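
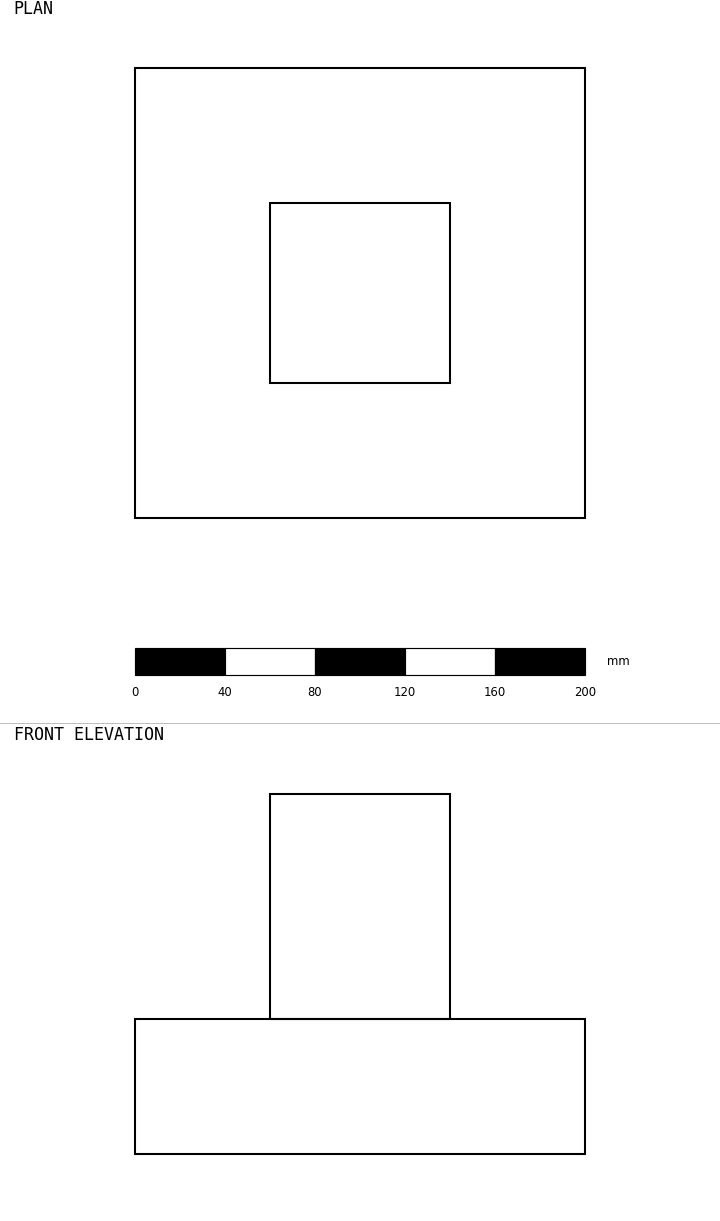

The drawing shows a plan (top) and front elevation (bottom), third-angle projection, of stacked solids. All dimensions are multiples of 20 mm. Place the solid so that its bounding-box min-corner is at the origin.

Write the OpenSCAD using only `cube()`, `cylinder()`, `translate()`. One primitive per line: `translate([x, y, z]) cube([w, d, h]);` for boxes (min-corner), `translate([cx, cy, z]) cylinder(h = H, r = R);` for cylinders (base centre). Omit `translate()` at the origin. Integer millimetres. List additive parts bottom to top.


cube([200, 200, 60]);
translate([60, 60, 60]) cube([80, 80, 100]);


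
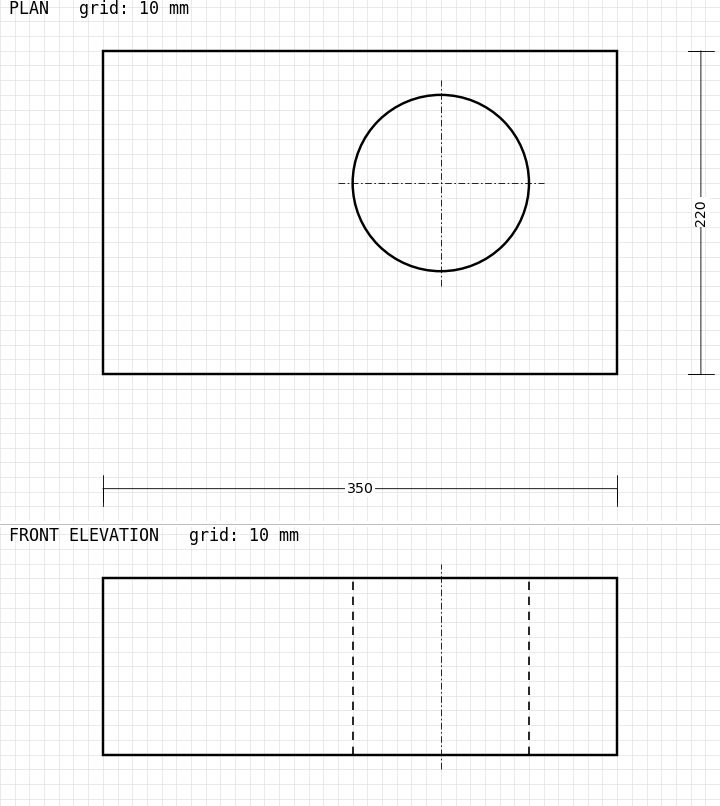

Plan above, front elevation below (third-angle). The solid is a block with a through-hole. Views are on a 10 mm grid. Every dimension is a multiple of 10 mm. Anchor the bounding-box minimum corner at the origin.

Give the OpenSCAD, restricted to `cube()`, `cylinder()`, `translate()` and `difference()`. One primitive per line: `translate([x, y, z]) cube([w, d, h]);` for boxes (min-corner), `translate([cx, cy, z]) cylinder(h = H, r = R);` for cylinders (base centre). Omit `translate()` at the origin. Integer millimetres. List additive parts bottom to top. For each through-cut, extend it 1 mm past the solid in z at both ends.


difference() {
  cube([350, 220, 120]);
  translate([230, 130, -1]) cylinder(h = 122, r = 60);
}


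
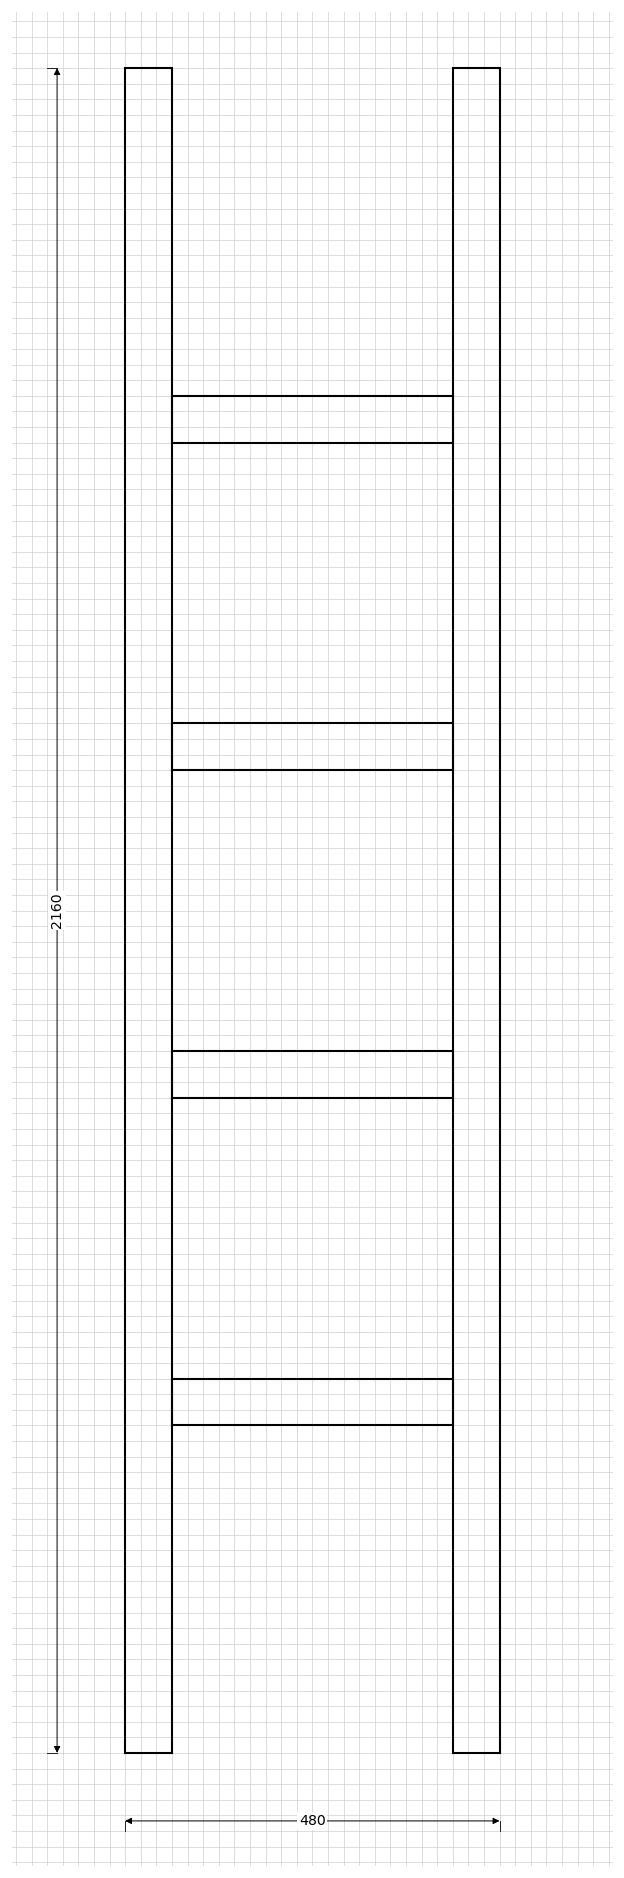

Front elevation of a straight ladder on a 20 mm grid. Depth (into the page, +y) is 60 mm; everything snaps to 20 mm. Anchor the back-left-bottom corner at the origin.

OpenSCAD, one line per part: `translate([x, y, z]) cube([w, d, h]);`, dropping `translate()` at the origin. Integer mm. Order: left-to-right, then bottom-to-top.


cube([60, 60, 2160]);
translate([60, 0, 420]) cube([360, 60, 60]);
translate([60, 0, 840]) cube([360, 60, 60]);
translate([60, 0, 1260]) cube([360, 60, 60]);
translate([60, 0, 1680]) cube([360, 60, 60]);
translate([420, 0, 0]) cube([60, 60, 2160]);


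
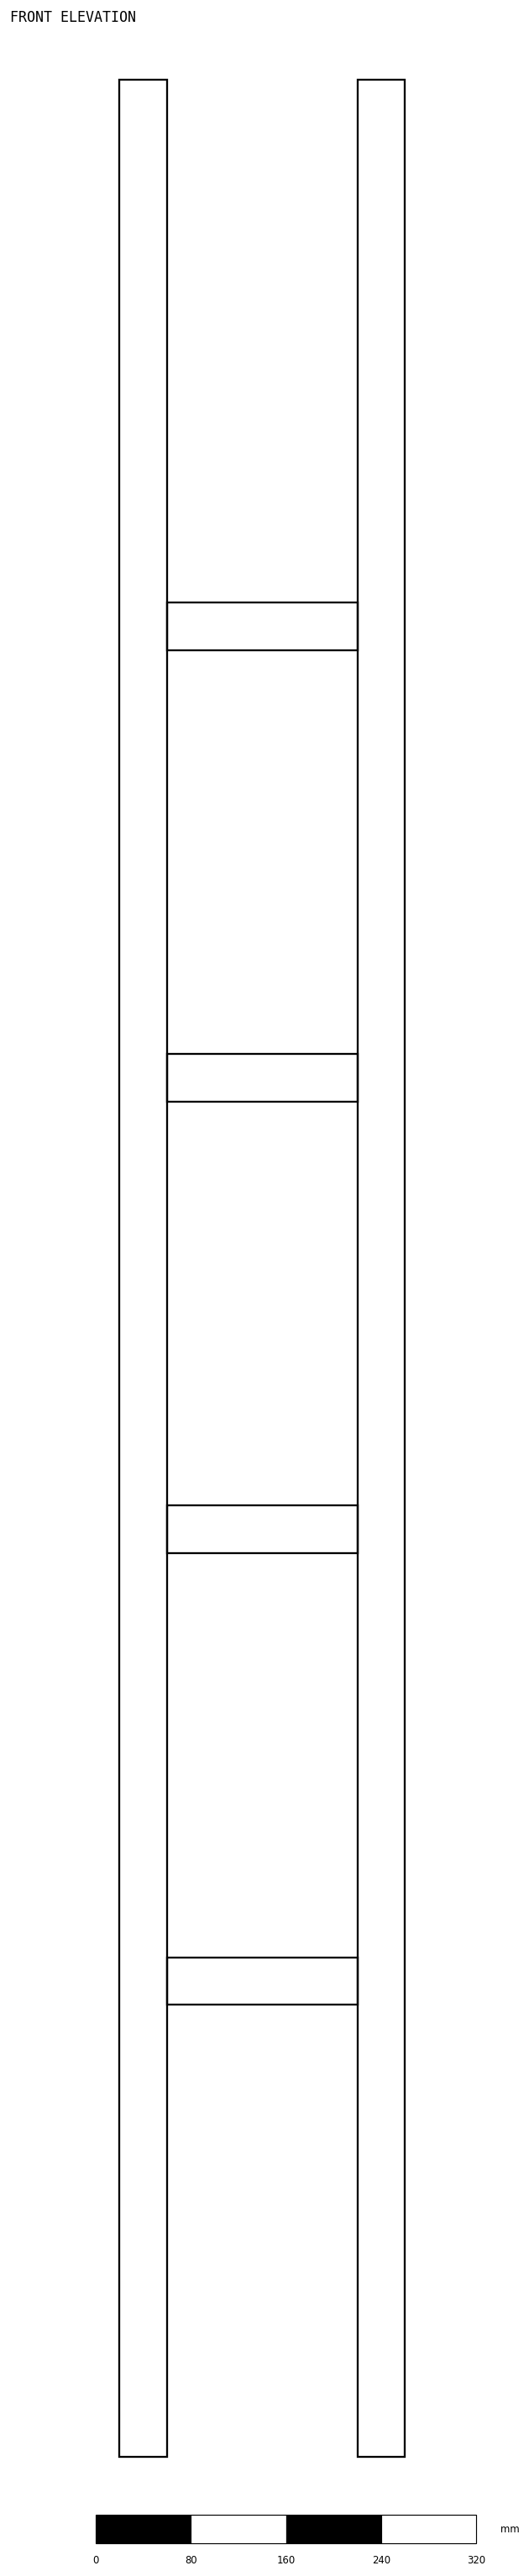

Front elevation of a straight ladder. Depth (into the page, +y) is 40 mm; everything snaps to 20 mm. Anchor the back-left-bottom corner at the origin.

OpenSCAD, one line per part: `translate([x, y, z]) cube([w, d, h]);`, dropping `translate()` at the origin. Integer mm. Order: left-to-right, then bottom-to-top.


cube([40, 40, 2000]);
translate([40, 0, 380]) cube([160, 40, 40]);
translate([40, 0, 760]) cube([160, 40, 40]);
translate([40, 0, 1140]) cube([160, 40, 40]);
translate([40, 0, 1520]) cube([160, 40, 40]);
translate([200, 0, 0]) cube([40, 40, 2000]);


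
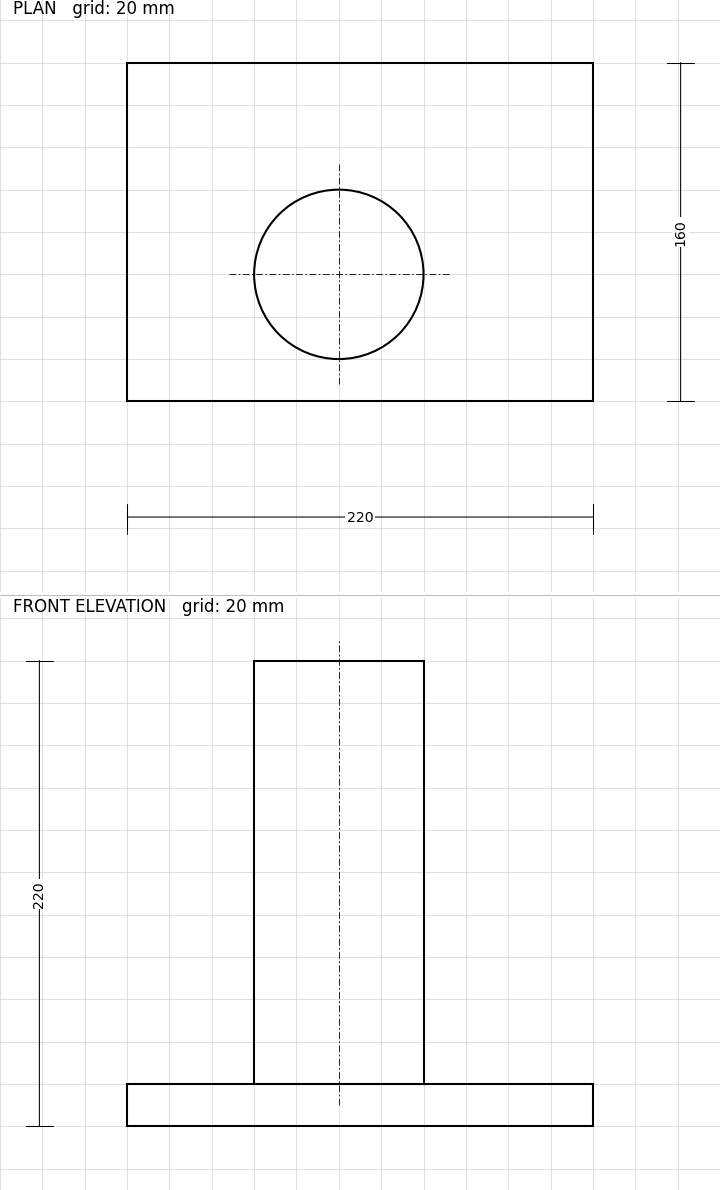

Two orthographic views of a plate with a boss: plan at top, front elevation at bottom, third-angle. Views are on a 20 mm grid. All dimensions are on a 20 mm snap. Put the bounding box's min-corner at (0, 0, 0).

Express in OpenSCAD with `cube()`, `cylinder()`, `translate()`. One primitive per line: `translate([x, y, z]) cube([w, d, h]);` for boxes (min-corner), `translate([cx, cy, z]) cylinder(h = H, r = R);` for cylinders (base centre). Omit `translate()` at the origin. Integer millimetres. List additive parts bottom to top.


cube([220, 160, 20]);
translate([100, 60, 20]) cylinder(h = 200, r = 40);


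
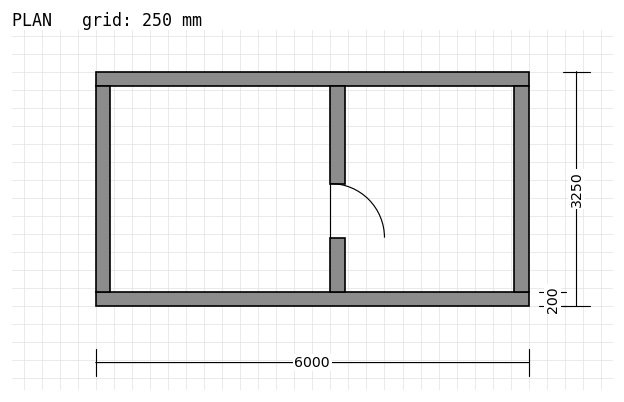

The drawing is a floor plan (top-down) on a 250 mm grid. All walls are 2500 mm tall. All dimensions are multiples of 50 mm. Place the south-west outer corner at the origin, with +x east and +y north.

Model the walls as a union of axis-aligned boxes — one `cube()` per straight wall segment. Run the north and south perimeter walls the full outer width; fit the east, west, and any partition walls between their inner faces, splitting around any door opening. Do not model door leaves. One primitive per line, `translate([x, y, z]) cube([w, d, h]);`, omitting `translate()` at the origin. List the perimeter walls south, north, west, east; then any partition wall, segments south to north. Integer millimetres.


cube([6000, 200, 2500]);
translate([0, 3050, 0]) cube([6000, 200, 2500]);
translate([0, 200, 0]) cube([200, 2850, 2500]);
translate([5800, 200, 0]) cube([200, 2850, 2500]);
translate([3250, 200, 0]) cube([200, 750, 2500]);
translate([3250, 1700, 0]) cube([200, 1350, 2500]);


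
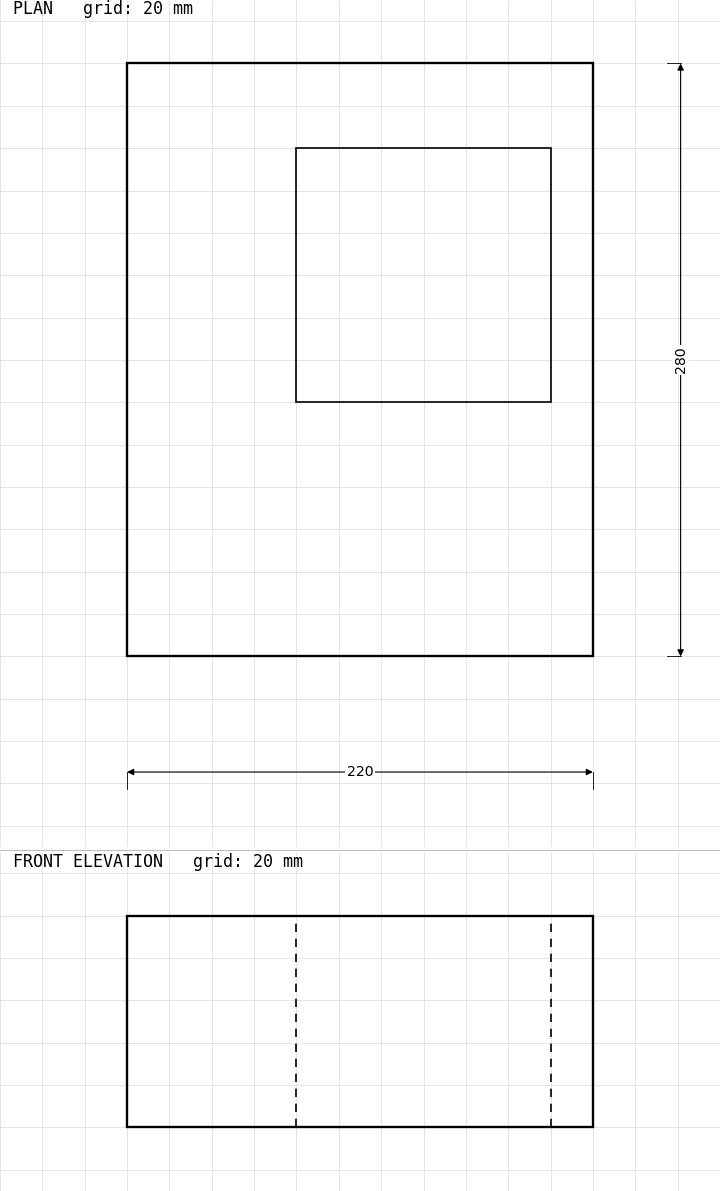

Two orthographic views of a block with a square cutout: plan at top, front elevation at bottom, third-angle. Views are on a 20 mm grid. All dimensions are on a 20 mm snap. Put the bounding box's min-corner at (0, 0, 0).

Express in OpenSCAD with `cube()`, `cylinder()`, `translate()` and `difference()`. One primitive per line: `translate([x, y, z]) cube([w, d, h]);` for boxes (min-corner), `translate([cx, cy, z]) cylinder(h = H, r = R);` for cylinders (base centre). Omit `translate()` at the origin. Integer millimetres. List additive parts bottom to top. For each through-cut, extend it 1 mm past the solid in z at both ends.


difference() {
  cube([220, 280, 100]);
  translate([80, 120, -1]) cube([120, 120, 102]);
}


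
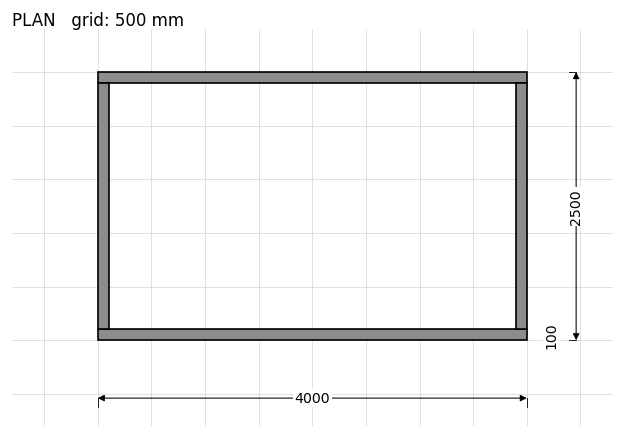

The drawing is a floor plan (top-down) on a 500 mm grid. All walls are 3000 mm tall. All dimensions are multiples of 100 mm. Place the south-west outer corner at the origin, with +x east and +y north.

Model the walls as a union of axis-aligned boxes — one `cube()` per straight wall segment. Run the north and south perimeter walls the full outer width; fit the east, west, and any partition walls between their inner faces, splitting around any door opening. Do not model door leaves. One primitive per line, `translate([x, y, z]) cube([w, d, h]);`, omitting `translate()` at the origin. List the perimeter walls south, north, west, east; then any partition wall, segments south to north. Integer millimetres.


cube([4000, 100, 3000]);
translate([0, 2400, 0]) cube([4000, 100, 3000]);
translate([0, 100, 0]) cube([100, 2300, 3000]);
translate([3900, 100, 0]) cube([100, 2300, 3000]);


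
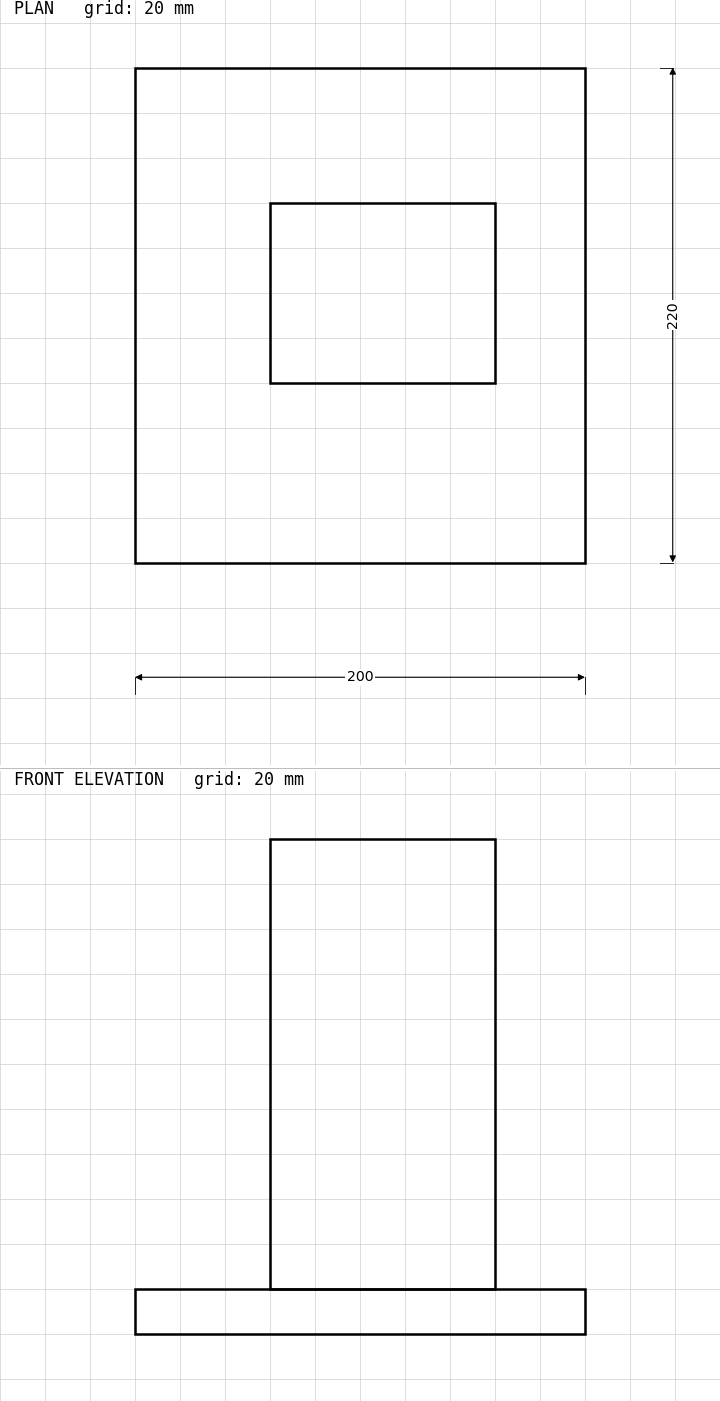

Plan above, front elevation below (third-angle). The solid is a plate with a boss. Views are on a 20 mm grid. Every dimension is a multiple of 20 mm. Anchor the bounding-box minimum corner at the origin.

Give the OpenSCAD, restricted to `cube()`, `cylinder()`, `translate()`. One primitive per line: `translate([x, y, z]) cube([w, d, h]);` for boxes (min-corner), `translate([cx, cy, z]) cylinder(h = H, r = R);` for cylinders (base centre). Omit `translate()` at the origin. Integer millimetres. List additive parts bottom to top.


cube([200, 220, 20]);
translate([60, 80, 20]) cube([100, 80, 200]);


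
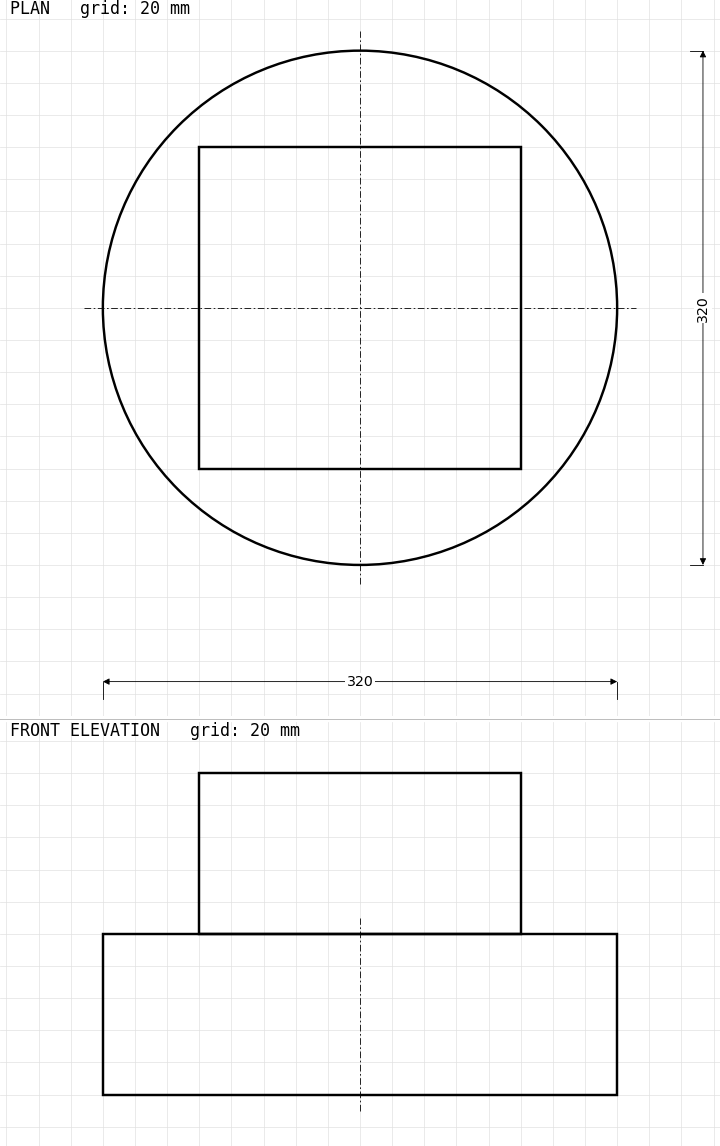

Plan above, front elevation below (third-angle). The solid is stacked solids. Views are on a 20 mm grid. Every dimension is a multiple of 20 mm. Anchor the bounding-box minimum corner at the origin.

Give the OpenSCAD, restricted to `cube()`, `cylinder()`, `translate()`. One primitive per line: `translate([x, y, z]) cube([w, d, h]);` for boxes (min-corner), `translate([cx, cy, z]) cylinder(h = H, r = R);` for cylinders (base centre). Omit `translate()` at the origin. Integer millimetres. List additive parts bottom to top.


translate([160, 160, 0]) cylinder(h = 100, r = 160);
translate([60, 60, 100]) cube([200, 200, 100]);


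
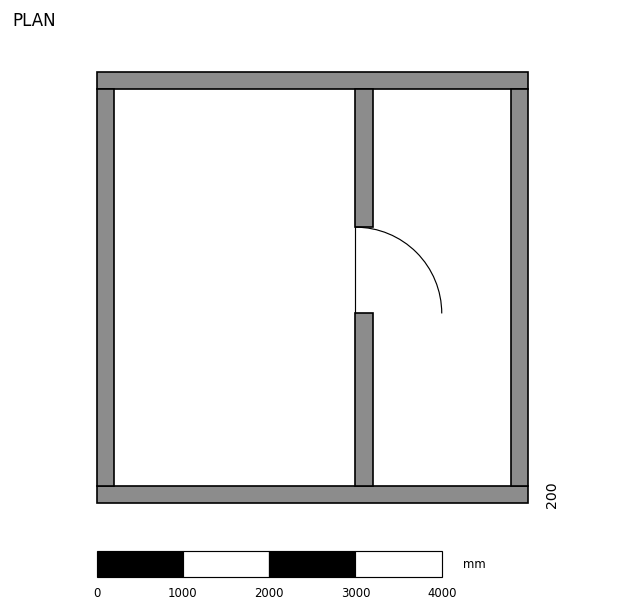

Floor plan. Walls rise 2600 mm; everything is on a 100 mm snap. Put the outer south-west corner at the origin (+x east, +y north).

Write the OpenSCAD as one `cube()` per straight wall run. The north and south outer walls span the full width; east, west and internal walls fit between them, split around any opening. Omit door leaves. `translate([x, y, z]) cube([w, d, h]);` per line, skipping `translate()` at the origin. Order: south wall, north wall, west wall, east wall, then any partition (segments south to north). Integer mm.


cube([5000, 200, 2600]);
translate([0, 4800, 0]) cube([5000, 200, 2600]);
translate([0, 200, 0]) cube([200, 4600, 2600]);
translate([4800, 200, 0]) cube([200, 4600, 2600]);
translate([3000, 200, 0]) cube([200, 2000, 2600]);
translate([3000, 3200, 0]) cube([200, 1600, 2600]);


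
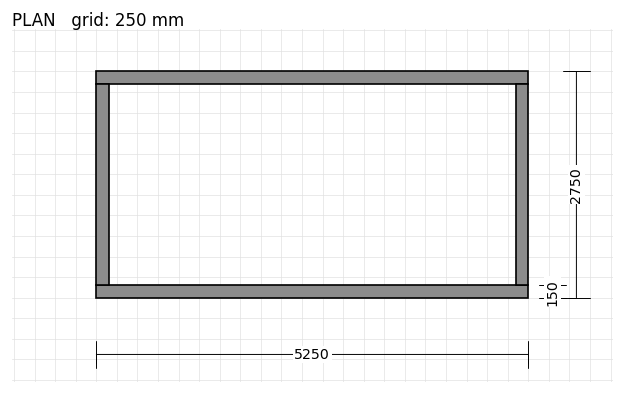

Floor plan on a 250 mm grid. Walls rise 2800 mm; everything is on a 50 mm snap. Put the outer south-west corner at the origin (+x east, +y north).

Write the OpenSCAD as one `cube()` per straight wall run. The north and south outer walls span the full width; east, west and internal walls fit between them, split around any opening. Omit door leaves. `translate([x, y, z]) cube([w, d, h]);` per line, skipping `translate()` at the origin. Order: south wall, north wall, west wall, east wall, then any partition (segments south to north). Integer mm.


cube([5250, 150, 2800]);
translate([0, 2600, 0]) cube([5250, 150, 2800]);
translate([0, 150, 0]) cube([150, 2450, 2800]);
translate([5100, 150, 0]) cube([150, 2450, 2800]);


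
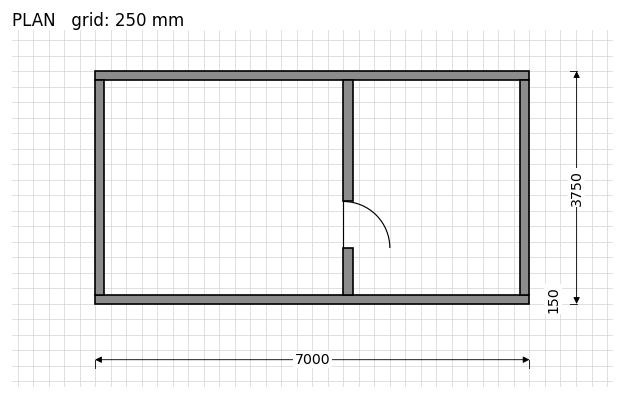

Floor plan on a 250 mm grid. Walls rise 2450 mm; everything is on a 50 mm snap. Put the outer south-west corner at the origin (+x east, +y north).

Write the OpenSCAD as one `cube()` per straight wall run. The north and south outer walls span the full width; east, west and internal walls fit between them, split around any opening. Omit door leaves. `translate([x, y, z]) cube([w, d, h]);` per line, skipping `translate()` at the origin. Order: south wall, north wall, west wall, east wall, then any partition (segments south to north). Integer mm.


cube([7000, 150, 2450]);
translate([0, 3600, 0]) cube([7000, 150, 2450]);
translate([0, 150, 0]) cube([150, 3450, 2450]);
translate([6850, 150, 0]) cube([150, 3450, 2450]);
translate([4000, 150, 0]) cube([150, 750, 2450]);
translate([4000, 1650, 0]) cube([150, 1950, 2450]);


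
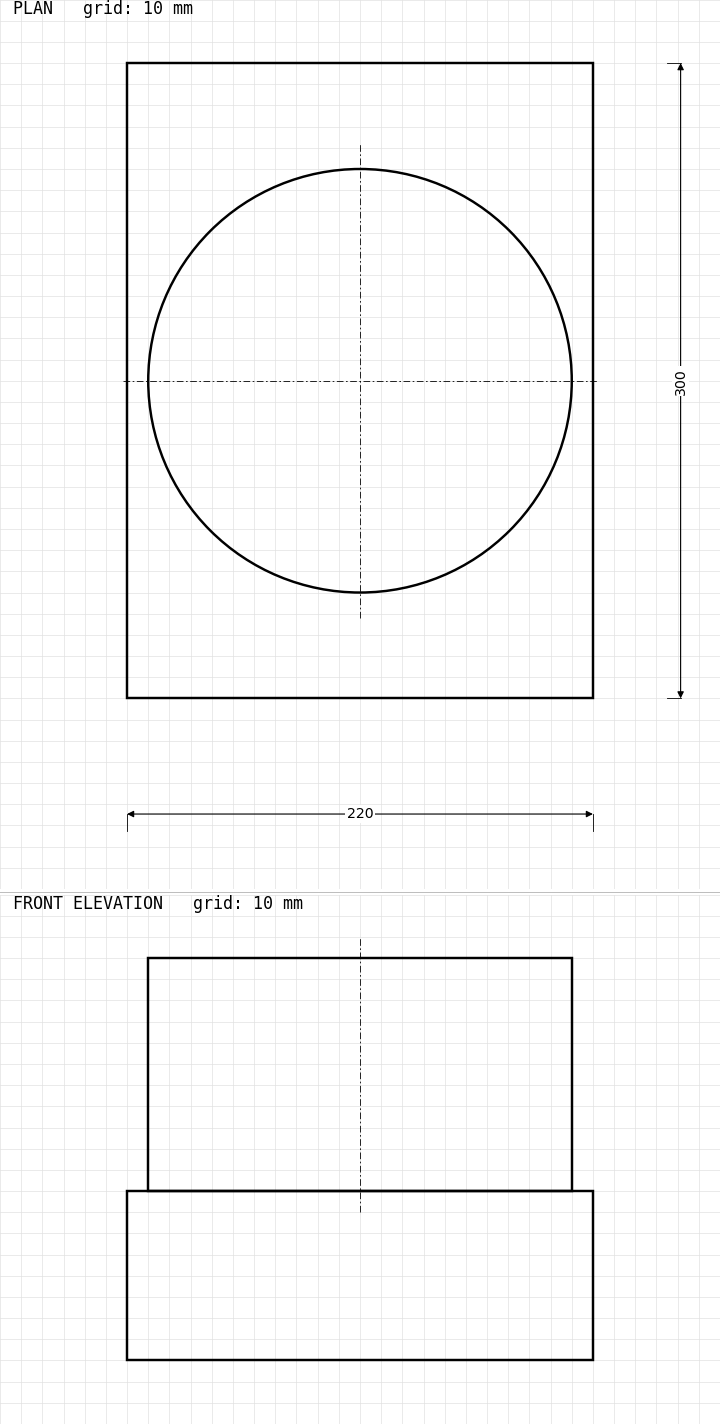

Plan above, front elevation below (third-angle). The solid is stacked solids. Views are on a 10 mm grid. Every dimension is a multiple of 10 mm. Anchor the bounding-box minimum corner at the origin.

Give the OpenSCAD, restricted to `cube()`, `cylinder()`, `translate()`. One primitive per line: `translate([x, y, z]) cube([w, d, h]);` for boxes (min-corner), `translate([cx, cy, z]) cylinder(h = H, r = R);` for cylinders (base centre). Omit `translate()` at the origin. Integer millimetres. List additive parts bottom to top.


cube([220, 300, 80]);
translate([110, 150, 80]) cylinder(h = 110, r = 100);


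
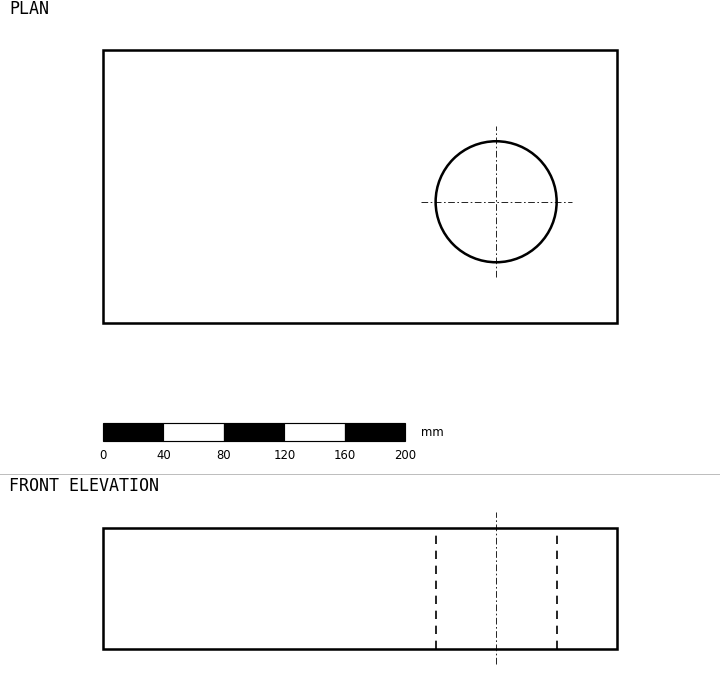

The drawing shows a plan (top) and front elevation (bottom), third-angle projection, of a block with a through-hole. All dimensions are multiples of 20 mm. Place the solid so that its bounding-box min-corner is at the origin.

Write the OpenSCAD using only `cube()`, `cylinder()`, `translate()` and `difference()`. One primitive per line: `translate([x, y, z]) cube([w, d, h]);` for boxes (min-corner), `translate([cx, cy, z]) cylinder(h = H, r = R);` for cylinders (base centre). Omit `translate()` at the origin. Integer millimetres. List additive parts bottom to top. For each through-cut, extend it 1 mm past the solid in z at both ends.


difference() {
  cube([340, 180, 80]);
  translate([260, 80, -1]) cylinder(h = 82, r = 40);
}


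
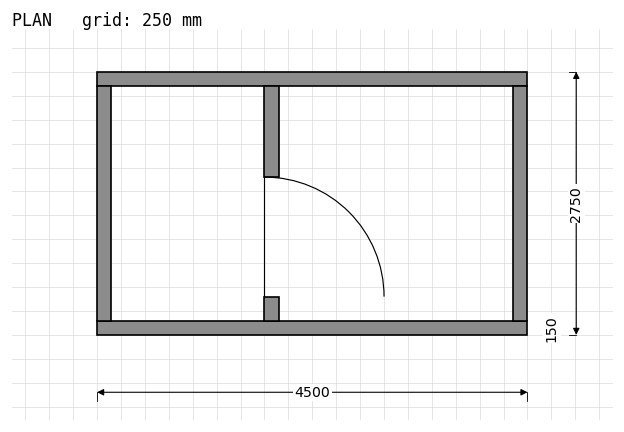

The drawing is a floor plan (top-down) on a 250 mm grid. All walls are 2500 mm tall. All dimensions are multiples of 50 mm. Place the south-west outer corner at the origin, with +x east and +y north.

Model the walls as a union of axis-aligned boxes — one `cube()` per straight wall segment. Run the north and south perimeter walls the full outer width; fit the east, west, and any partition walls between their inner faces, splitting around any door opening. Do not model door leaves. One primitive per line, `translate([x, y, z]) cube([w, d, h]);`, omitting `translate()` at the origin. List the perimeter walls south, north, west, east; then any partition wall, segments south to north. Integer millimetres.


cube([4500, 150, 2500]);
translate([0, 2600, 0]) cube([4500, 150, 2500]);
translate([0, 150, 0]) cube([150, 2450, 2500]);
translate([4350, 150, 0]) cube([150, 2450, 2500]);
translate([1750, 150, 0]) cube([150, 250, 2500]);
translate([1750, 1650, 0]) cube([150, 950, 2500]);


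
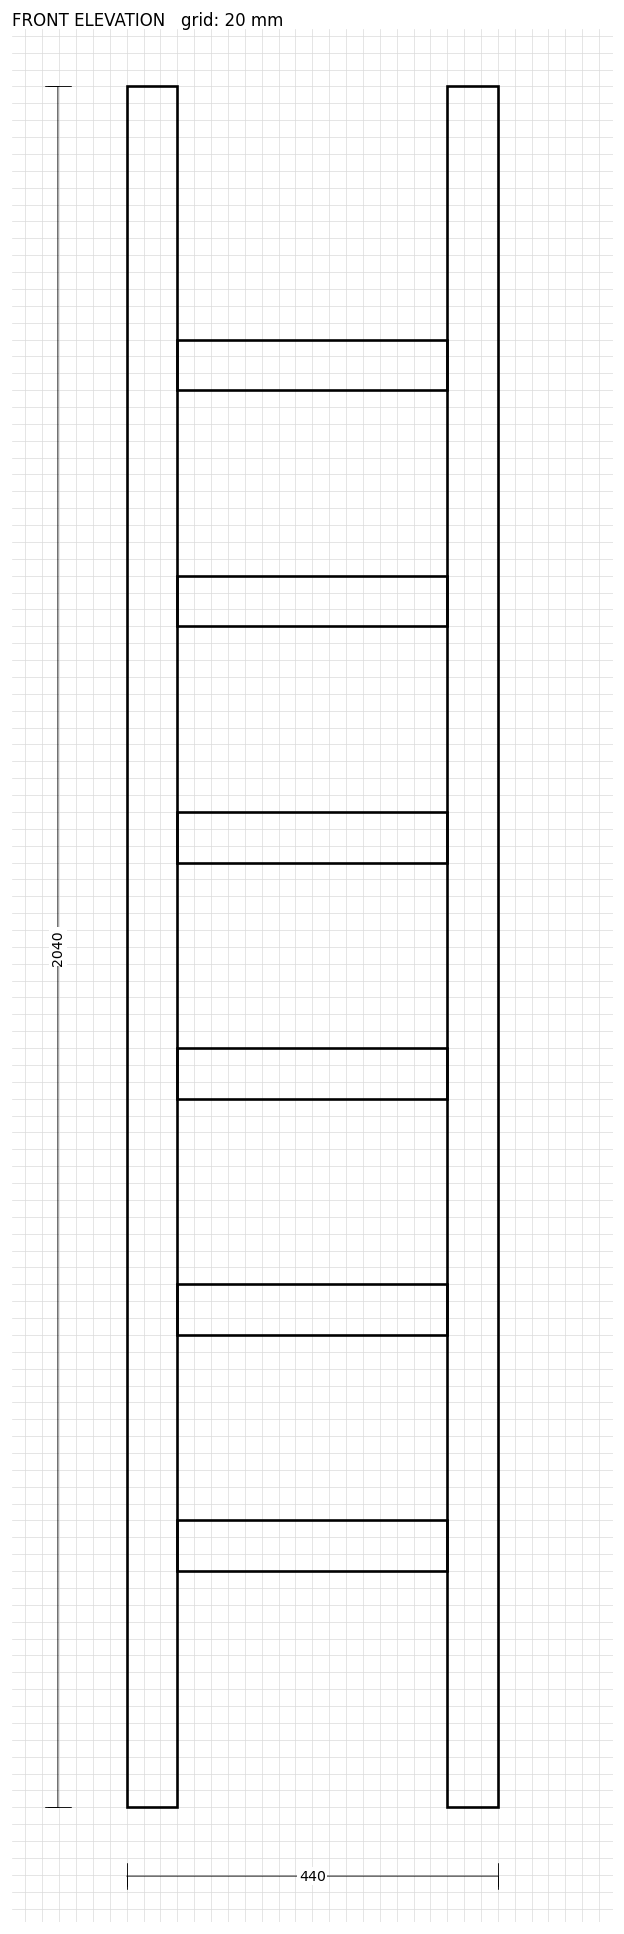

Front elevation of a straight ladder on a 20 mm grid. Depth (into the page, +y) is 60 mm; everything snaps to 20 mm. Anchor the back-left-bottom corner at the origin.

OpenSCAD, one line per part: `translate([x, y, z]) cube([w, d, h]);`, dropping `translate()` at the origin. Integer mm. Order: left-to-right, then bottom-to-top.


cube([60, 60, 2040]);
translate([60, 0, 280]) cube([320, 60, 60]);
translate([60, 0, 560]) cube([320, 60, 60]);
translate([60, 0, 840]) cube([320, 60, 60]);
translate([60, 0, 1120]) cube([320, 60, 60]);
translate([60, 0, 1400]) cube([320, 60, 60]);
translate([60, 0, 1680]) cube([320, 60, 60]);
translate([380, 0, 0]) cube([60, 60, 2040]);


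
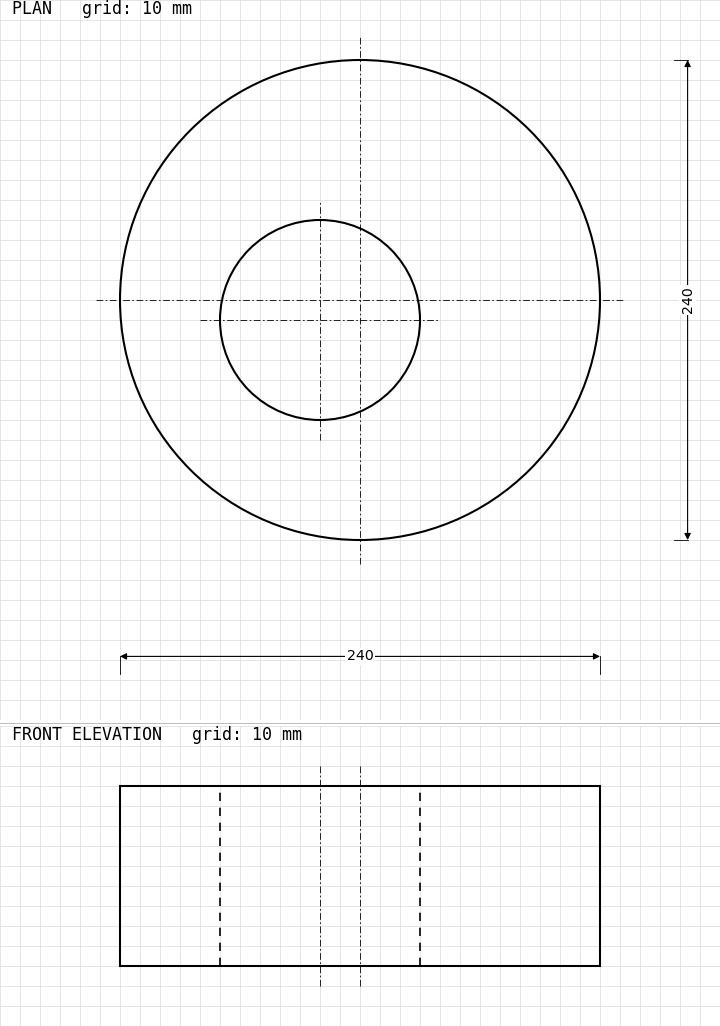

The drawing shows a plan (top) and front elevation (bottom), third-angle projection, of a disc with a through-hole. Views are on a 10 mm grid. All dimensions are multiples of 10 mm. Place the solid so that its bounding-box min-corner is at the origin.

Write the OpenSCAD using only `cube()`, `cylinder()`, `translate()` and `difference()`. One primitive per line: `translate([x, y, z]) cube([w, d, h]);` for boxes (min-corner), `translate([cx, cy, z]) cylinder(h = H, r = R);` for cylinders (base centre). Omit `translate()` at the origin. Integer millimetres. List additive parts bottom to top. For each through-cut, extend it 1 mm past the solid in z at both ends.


difference() {
  translate([120, 120, 0]) cylinder(h = 90, r = 120);
  translate([100, 110, -1]) cylinder(h = 92, r = 50);
}


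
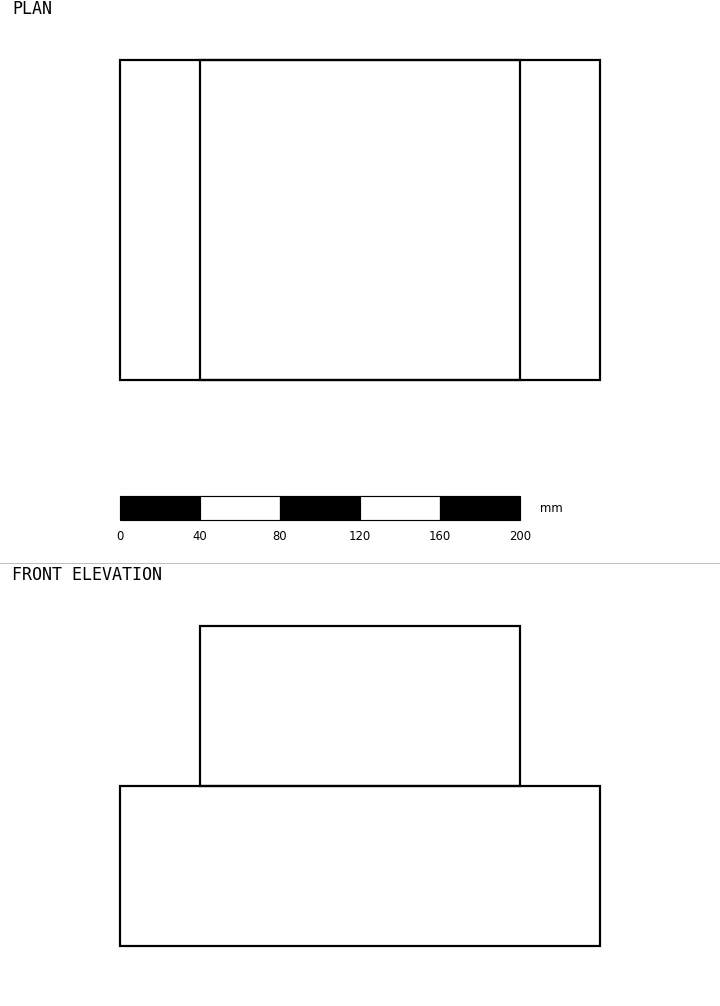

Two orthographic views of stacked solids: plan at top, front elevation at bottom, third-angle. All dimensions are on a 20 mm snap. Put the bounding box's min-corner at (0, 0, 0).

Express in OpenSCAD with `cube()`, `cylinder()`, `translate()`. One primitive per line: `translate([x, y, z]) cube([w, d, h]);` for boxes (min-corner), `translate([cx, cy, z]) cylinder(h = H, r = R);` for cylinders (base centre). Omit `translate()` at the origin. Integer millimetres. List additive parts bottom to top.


cube([240, 160, 80]);
translate([40, 0, 80]) cube([160, 160, 80]);


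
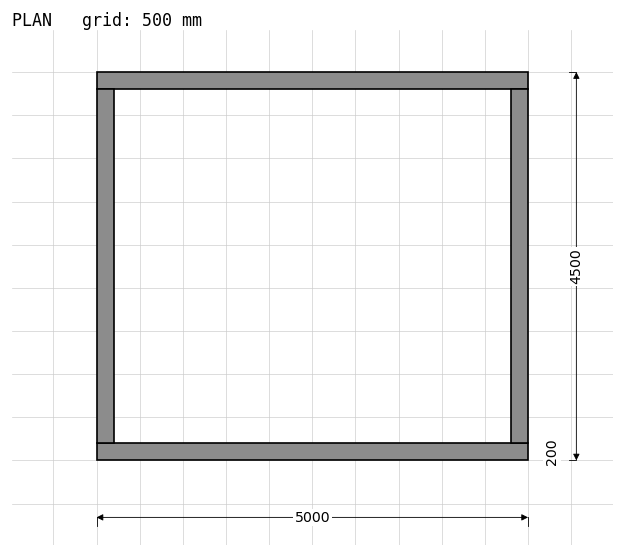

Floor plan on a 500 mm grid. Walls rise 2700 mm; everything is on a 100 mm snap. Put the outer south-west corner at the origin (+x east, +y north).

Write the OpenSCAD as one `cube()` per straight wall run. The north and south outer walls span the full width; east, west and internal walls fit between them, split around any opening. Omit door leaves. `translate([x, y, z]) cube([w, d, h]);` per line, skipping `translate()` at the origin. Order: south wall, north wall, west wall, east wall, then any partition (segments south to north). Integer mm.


cube([5000, 200, 2700]);
translate([0, 4300, 0]) cube([5000, 200, 2700]);
translate([0, 200, 0]) cube([200, 4100, 2700]);
translate([4800, 200, 0]) cube([200, 4100, 2700]);


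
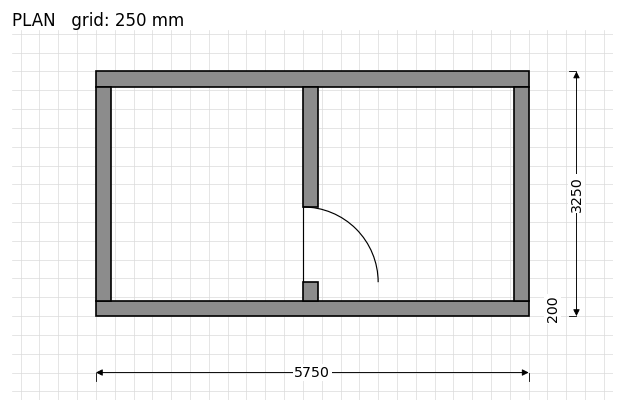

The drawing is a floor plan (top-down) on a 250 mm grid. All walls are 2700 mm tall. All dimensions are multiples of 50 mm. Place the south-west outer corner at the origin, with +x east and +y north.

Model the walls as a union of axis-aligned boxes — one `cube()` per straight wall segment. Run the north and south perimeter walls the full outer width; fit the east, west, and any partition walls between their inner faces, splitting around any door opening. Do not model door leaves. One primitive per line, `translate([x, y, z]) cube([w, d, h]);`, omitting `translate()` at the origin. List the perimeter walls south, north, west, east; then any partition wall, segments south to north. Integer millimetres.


cube([5750, 200, 2700]);
translate([0, 3050, 0]) cube([5750, 200, 2700]);
translate([0, 200, 0]) cube([200, 2850, 2700]);
translate([5550, 200, 0]) cube([200, 2850, 2700]);
translate([2750, 200, 0]) cube([200, 250, 2700]);
translate([2750, 1450, 0]) cube([200, 1600, 2700]);


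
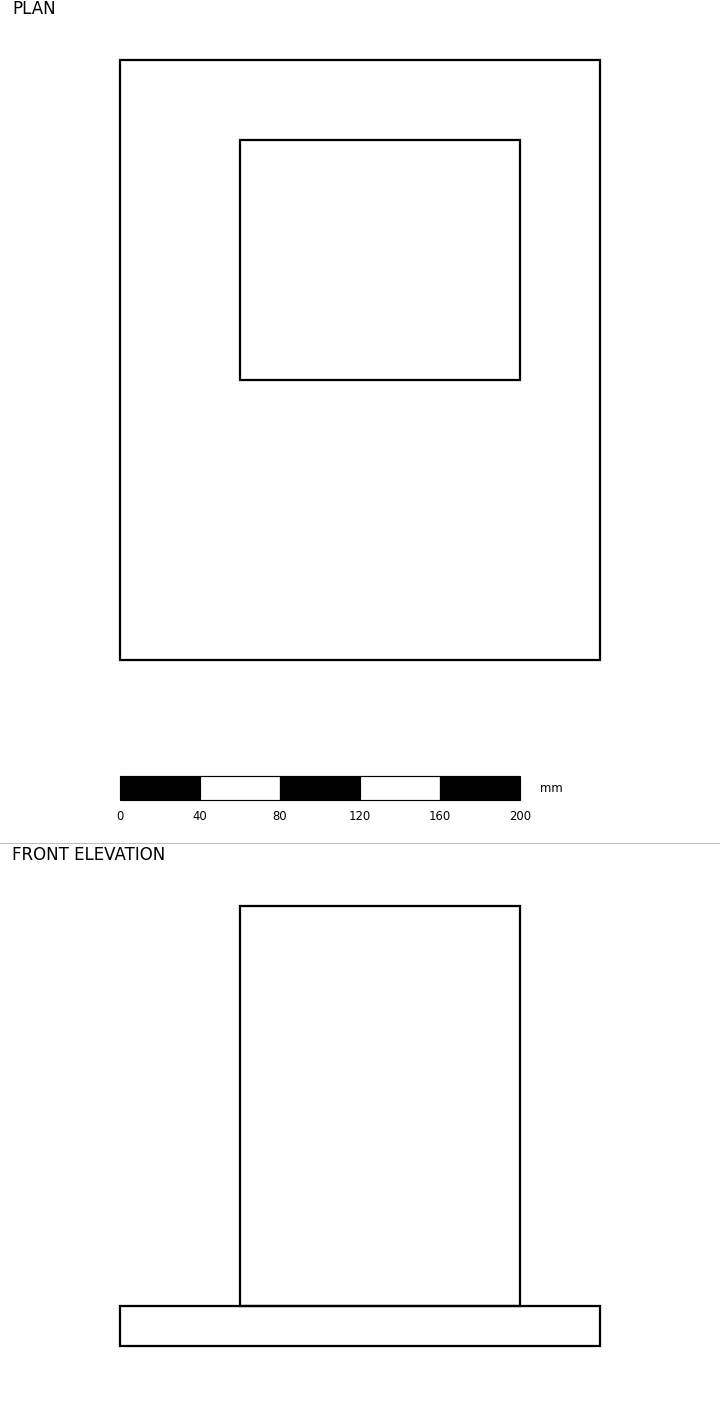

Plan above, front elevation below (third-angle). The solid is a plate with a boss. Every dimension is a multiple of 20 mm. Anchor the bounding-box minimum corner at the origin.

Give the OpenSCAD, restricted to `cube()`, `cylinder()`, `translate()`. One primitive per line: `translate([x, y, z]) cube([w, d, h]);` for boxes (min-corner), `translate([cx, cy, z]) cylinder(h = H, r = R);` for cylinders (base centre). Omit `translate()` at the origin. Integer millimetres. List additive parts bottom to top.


cube([240, 300, 20]);
translate([60, 140, 20]) cube([140, 120, 200]);


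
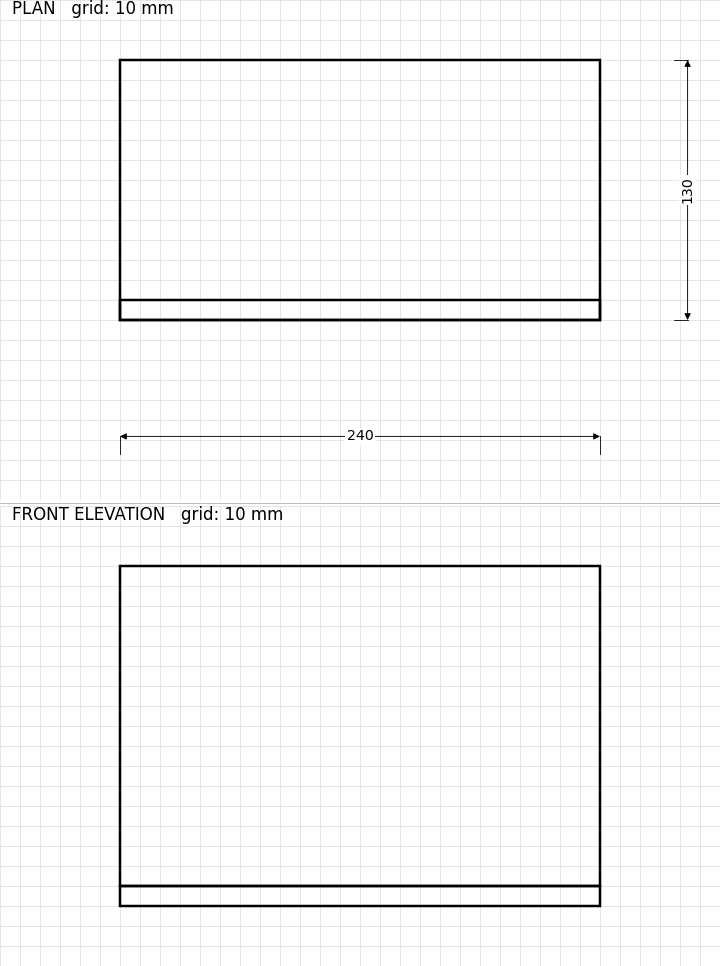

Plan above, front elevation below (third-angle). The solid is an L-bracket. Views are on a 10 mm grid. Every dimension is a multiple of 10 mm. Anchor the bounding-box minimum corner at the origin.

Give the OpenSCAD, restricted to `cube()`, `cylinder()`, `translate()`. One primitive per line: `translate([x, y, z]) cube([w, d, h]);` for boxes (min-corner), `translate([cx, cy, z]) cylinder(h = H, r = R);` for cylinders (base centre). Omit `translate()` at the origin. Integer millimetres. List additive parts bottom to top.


cube([240, 130, 10]);
translate([0, 0, 10]) cube([240, 10, 160]);


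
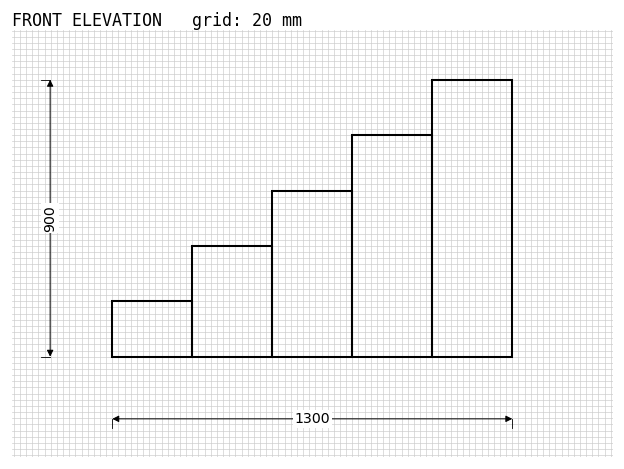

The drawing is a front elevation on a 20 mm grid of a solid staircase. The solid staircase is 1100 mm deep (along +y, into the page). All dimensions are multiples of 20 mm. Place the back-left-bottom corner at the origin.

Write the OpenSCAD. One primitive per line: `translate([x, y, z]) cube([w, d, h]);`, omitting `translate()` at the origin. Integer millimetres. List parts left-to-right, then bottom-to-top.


cube([260, 1100, 180]);
translate([260, 0, 0]) cube([260, 1100, 360]);
translate([520, 0, 0]) cube([260, 1100, 540]);
translate([780, 0, 0]) cube([260, 1100, 720]);
translate([1040, 0, 0]) cube([260, 1100, 900]);


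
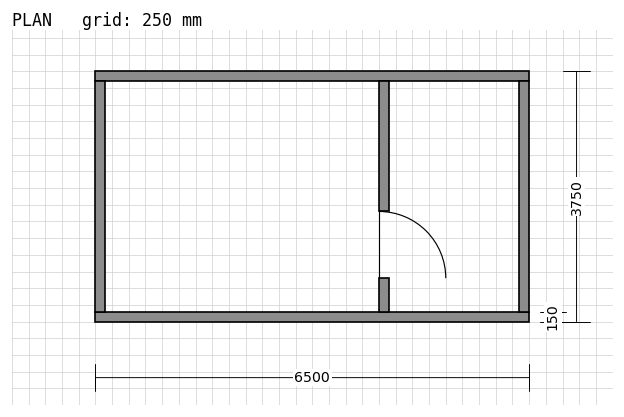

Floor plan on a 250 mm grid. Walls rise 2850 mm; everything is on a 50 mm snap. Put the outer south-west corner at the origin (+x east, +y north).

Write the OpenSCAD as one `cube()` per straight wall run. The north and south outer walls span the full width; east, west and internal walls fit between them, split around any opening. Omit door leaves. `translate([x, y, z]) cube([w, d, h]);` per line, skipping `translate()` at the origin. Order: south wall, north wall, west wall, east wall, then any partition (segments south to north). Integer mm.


cube([6500, 150, 2850]);
translate([0, 3600, 0]) cube([6500, 150, 2850]);
translate([0, 150, 0]) cube([150, 3450, 2850]);
translate([6350, 150, 0]) cube([150, 3450, 2850]);
translate([4250, 150, 0]) cube([150, 500, 2850]);
translate([4250, 1650, 0]) cube([150, 1950, 2850]);


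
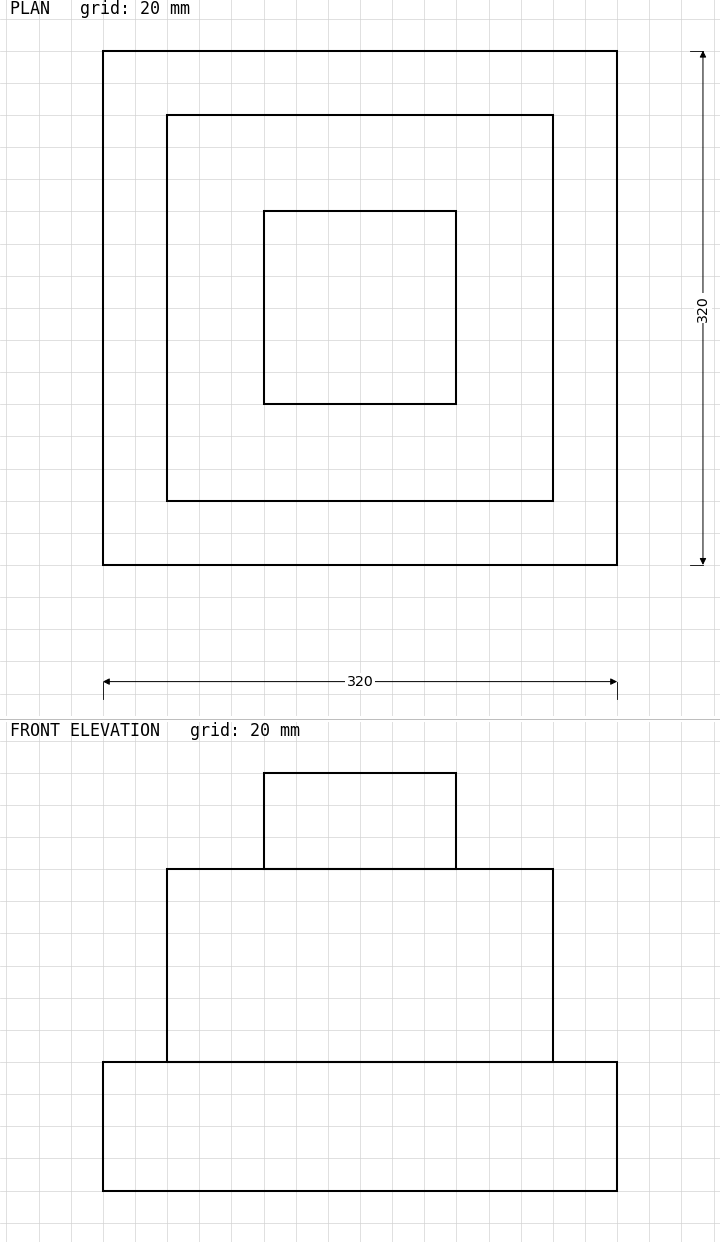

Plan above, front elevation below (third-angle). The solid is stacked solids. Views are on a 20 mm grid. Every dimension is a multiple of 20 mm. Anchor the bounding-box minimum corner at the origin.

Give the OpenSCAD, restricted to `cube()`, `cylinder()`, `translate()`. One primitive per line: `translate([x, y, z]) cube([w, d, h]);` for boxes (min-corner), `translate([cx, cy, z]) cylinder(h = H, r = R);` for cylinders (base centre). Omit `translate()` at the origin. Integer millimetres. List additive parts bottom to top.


cube([320, 320, 80]);
translate([40, 40, 80]) cube([240, 240, 120]);
translate([100, 100, 200]) cube([120, 120, 60]);


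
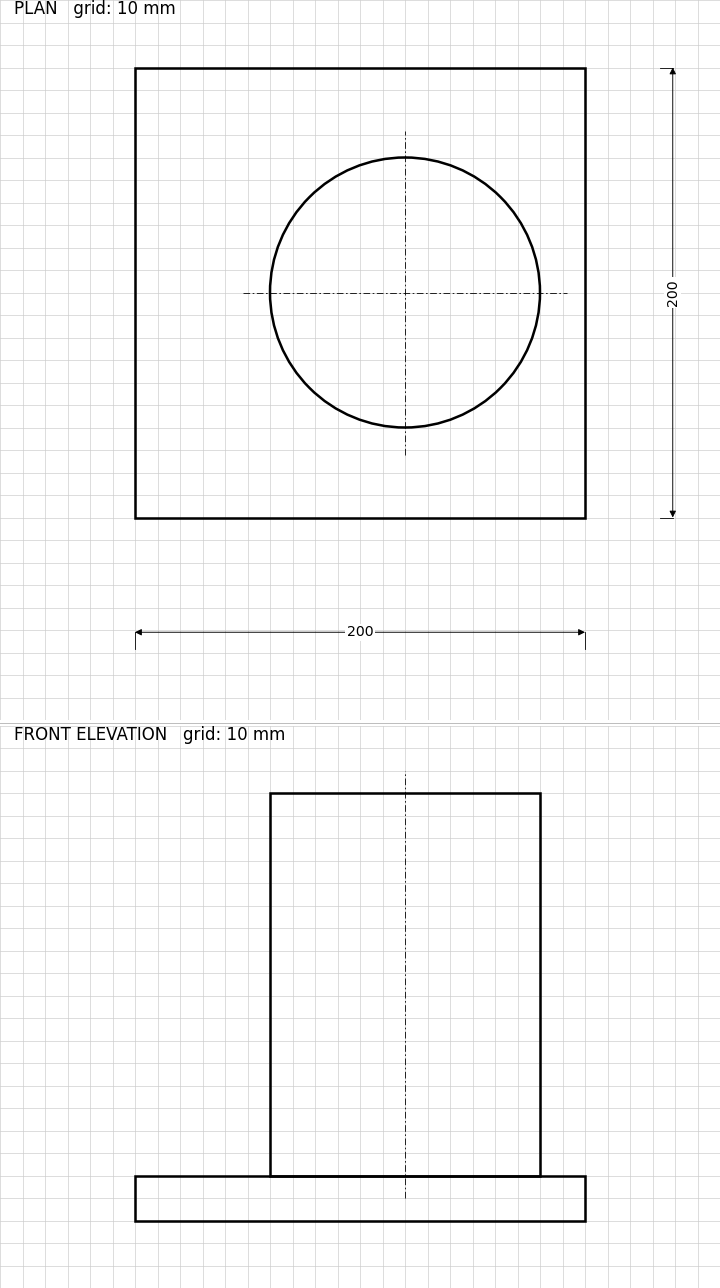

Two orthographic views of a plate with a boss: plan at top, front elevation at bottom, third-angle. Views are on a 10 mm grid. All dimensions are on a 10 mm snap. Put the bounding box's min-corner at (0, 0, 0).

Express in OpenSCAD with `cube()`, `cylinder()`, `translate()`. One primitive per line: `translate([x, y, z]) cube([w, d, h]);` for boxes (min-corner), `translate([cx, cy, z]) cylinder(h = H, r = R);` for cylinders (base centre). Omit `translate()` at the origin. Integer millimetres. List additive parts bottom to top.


cube([200, 200, 20]);
translate([120, 100, 20]) cylinder(h = 170, r = 60);


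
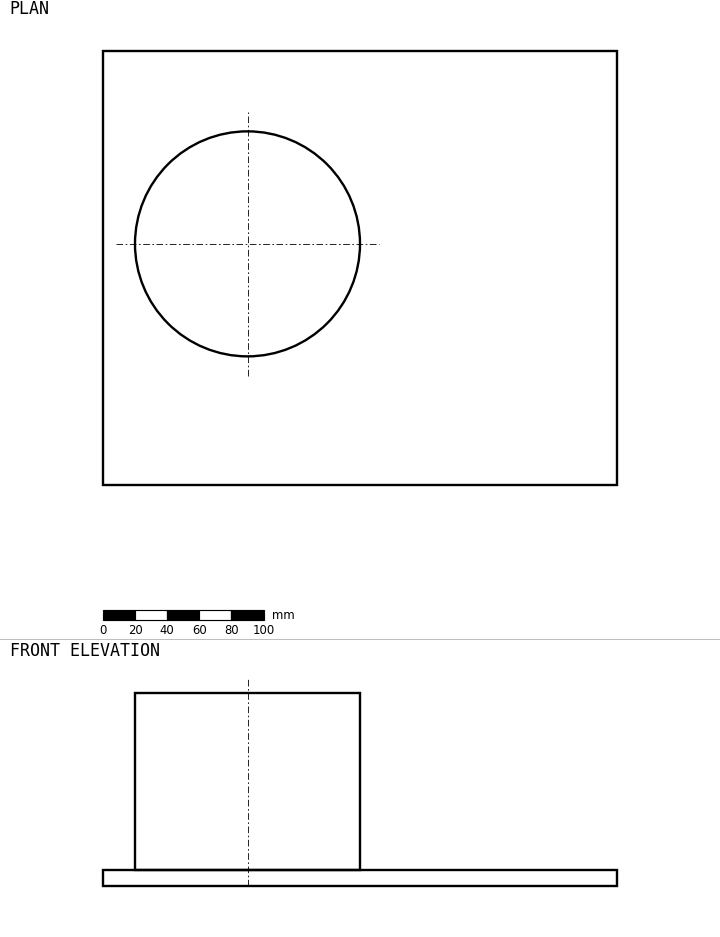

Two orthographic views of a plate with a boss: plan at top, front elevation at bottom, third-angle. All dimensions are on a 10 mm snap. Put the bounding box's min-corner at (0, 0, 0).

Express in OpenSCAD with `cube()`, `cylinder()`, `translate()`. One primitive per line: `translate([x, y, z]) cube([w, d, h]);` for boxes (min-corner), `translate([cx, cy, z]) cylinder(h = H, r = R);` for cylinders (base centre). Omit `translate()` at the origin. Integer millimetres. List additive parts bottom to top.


cube([320, 270, 10]);
translate([90, 150, 10]) cylinder(h = 110, r = 70);


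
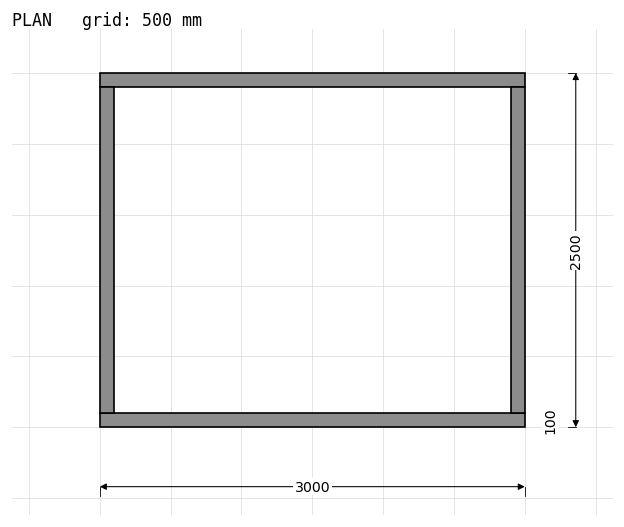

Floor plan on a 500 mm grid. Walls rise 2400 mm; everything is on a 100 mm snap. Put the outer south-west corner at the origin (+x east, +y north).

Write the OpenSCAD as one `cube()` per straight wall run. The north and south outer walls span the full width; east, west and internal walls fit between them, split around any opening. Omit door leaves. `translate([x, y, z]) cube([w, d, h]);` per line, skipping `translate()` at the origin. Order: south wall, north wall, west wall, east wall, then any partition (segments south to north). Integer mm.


cube([3000, 100, 2400]);
translate([0, 2400, 0]) cube([3000, 100, 2400]);
translate([0, 100, 0]) cube([100, 2300, 2400]);
translate([2900, 100, 0]) cube([100, 2300, 2400]);


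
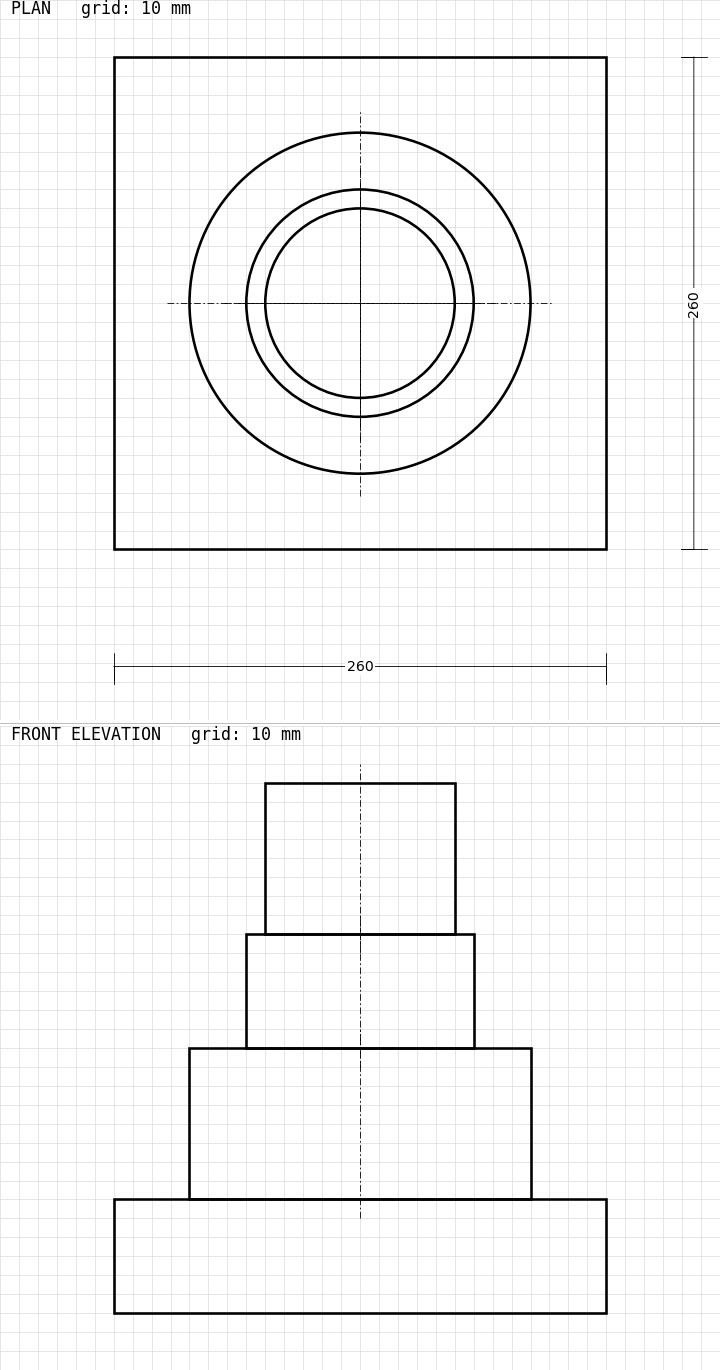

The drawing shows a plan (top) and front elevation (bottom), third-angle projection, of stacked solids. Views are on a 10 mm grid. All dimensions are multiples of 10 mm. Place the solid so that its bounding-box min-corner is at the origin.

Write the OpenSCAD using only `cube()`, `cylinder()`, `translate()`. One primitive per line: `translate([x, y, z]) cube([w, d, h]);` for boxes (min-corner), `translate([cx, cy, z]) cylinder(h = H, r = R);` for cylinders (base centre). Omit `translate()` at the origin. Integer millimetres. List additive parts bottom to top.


cube([260, 260, 60]);
translate([130, 130, 60]) cylinder(h = 80, r = 90);
translate([130, 130, 140]) cylinder(h = 60, r = 60);
translate([130, 130, 200]) cylinder(h = 80, r = 50);


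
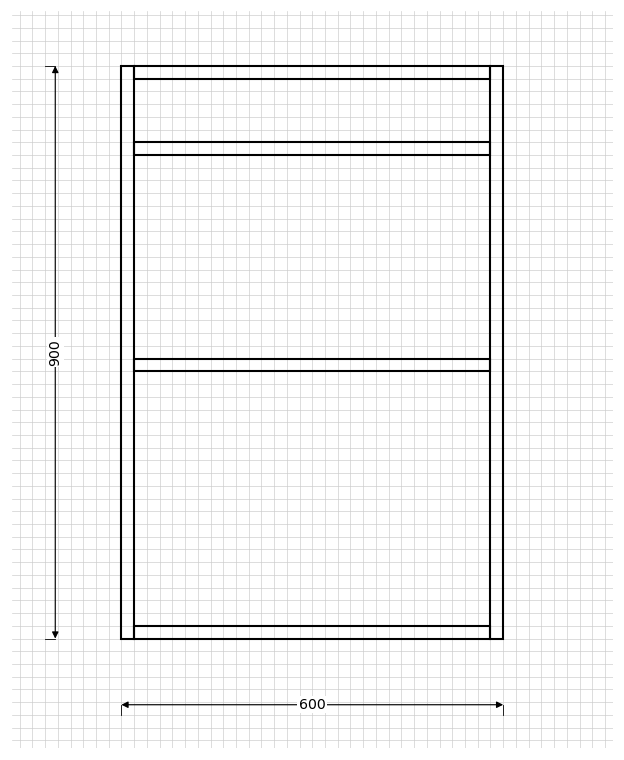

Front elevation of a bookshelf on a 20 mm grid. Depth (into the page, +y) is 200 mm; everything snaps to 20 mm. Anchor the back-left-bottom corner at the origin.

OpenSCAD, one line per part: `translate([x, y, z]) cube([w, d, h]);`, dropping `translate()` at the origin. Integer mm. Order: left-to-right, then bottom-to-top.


cube([20, 200, 900]);
translate([20, 0, 0]) cube([560, 200, 20]);
translate([20, 0, 420]) cube([560, 200, 20]);
translate([20, 0, 760]) cube([560, 200, 20]);
translate([20, 0, 880]) cube([560, 200, 20]);
translate([580, 0, 0]) cube([20, 200, 900]);


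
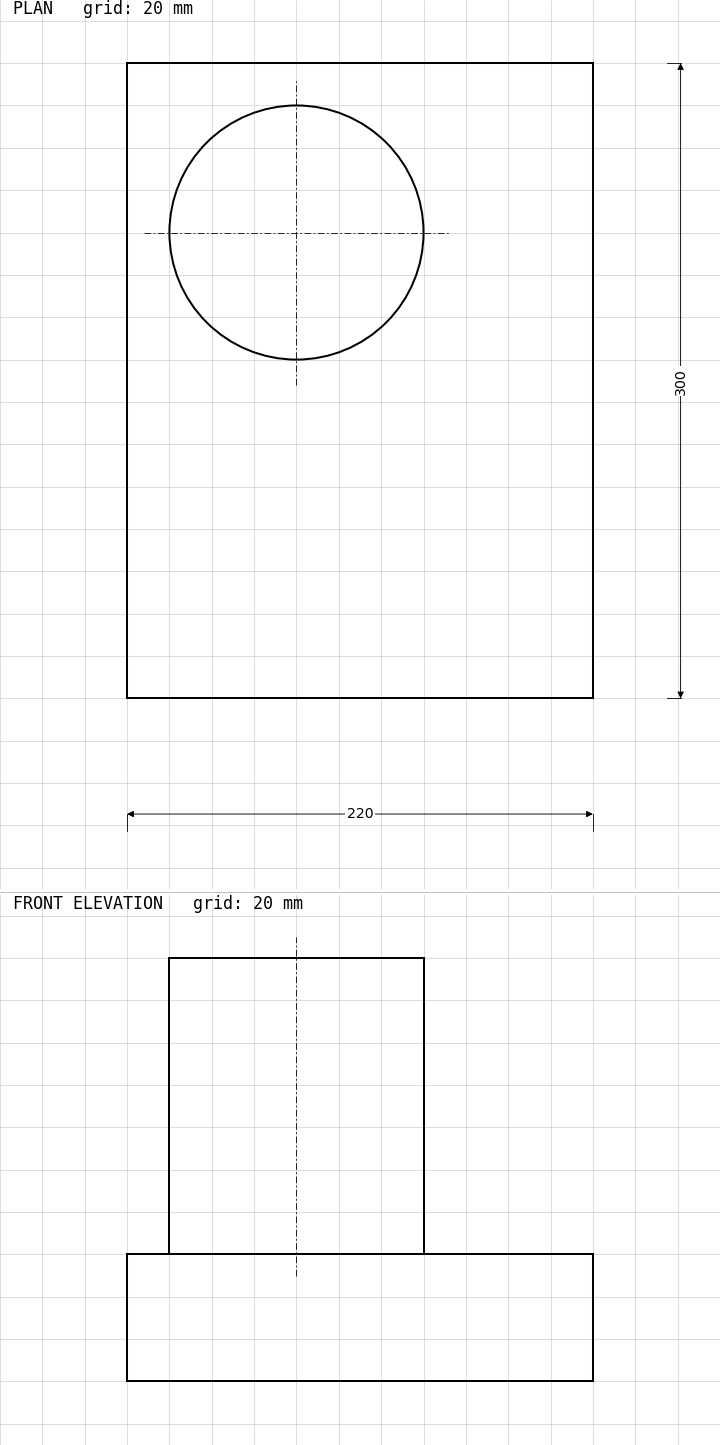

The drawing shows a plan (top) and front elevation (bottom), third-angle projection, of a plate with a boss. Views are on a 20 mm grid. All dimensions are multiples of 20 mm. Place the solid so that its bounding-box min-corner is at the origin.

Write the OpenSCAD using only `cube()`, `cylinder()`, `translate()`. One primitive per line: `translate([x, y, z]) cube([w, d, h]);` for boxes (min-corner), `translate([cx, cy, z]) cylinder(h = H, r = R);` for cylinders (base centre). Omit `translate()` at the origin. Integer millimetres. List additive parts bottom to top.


cube([220, 300, 60]);
translate([80, 220, 60]) cylinder(h = 140, r = 60);


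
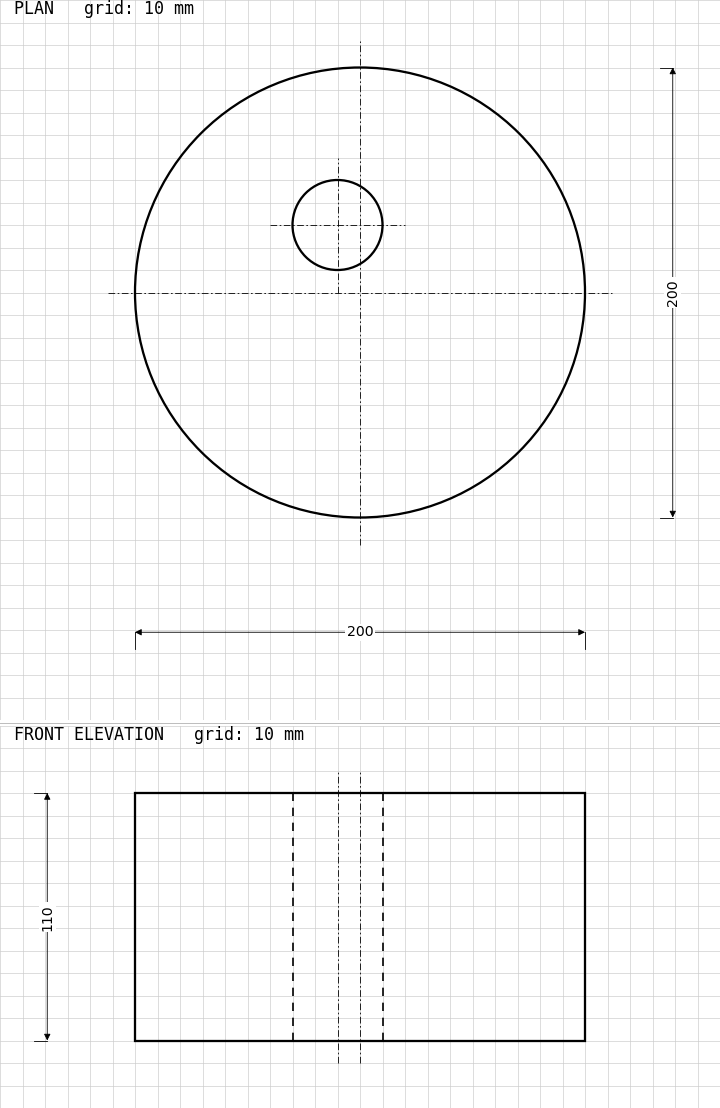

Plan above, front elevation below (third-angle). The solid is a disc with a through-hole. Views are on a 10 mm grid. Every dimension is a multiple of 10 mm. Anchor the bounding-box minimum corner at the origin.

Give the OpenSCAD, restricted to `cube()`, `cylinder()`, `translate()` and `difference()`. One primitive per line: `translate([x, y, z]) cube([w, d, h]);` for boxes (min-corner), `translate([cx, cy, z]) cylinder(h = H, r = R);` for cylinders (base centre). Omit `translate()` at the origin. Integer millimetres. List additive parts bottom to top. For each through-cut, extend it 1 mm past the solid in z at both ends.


difference() {
  translate([100, 100, 0]) cylinder(h = 110, r = 100);
  translate([90, 130, -1]) cylinder(h = 112, r = 20);
}


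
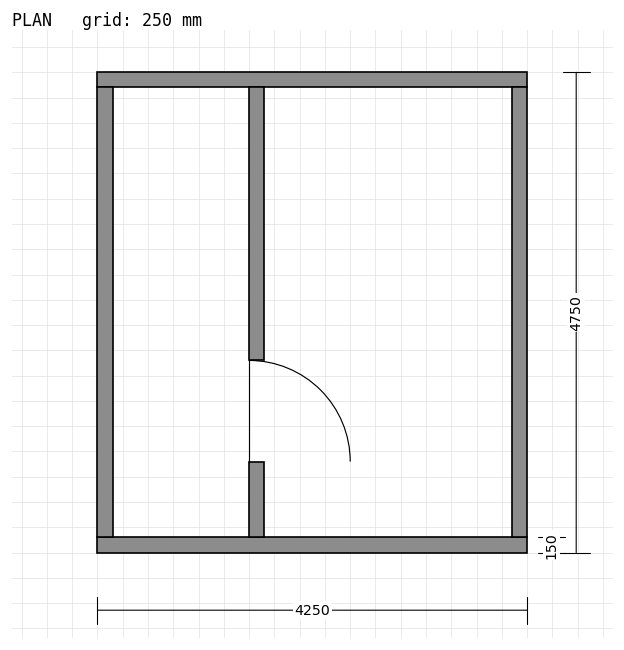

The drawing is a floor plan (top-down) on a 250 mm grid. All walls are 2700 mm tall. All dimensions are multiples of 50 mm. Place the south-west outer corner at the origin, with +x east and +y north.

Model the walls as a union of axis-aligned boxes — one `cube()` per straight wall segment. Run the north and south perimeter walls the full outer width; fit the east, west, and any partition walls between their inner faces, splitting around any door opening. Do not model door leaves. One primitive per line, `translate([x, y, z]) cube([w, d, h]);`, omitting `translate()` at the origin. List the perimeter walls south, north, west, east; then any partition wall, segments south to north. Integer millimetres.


cube([4250, 150, 2700]);
translate([0, 4600, 0]) cube([4250, 150, 2700]);
translate([0, 150, 0]) cube([150, 4450, 2700]);
translate([4100, 150, 0]) cube([150, 4450, 2700]);
translate([1500, 150, 0]) cube([150, 750, 2700]);
translate([1500, 1900, 0]) cube([150, 2700, 2700]);
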